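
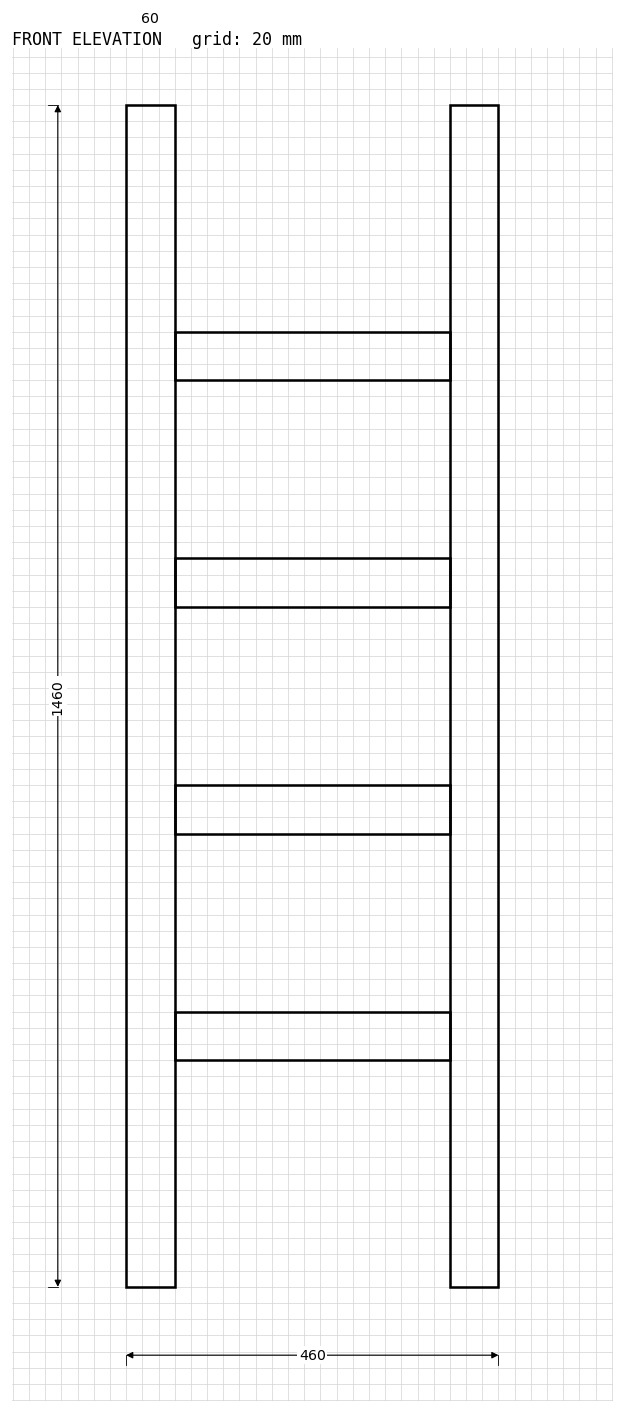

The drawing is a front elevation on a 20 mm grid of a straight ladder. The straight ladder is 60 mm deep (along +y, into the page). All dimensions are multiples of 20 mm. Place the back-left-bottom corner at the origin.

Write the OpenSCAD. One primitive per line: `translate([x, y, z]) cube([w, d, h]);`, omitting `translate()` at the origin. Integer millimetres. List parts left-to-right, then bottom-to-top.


cube([60, 60, 1460]);
translate([60, 0, 280]) cube([340, 60, 60]);
translate([60, 0, 560]) cube([340, 60, 60]);
translate([60, 0, 840]) cube([340, 60, 60]);
translate([60, 0, 1120]) cube([340, 60, 60]);
translate([400, 0, 0]) cube([60, 60, 1460]);


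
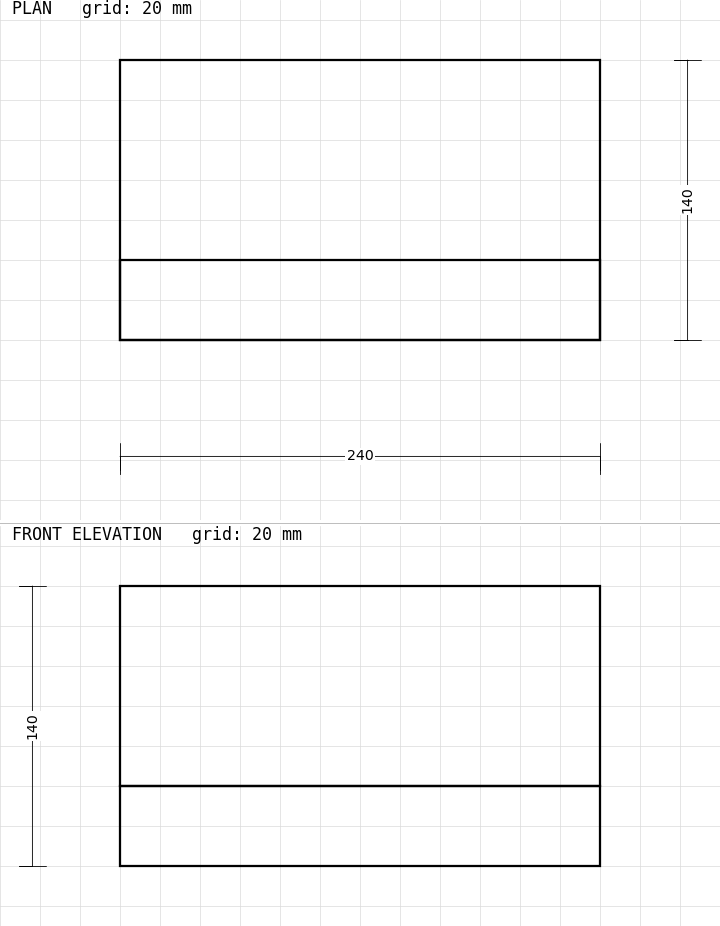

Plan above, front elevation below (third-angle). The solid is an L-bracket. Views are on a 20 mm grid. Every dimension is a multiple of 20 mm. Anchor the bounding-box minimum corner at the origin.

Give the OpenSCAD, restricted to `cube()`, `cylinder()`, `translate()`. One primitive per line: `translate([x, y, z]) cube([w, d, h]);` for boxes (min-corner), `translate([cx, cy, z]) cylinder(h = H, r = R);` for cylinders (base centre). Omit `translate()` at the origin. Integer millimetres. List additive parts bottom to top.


cube([240, 140, 40]);
translate([0, 0, 40]) cube([240, 40, 100]);


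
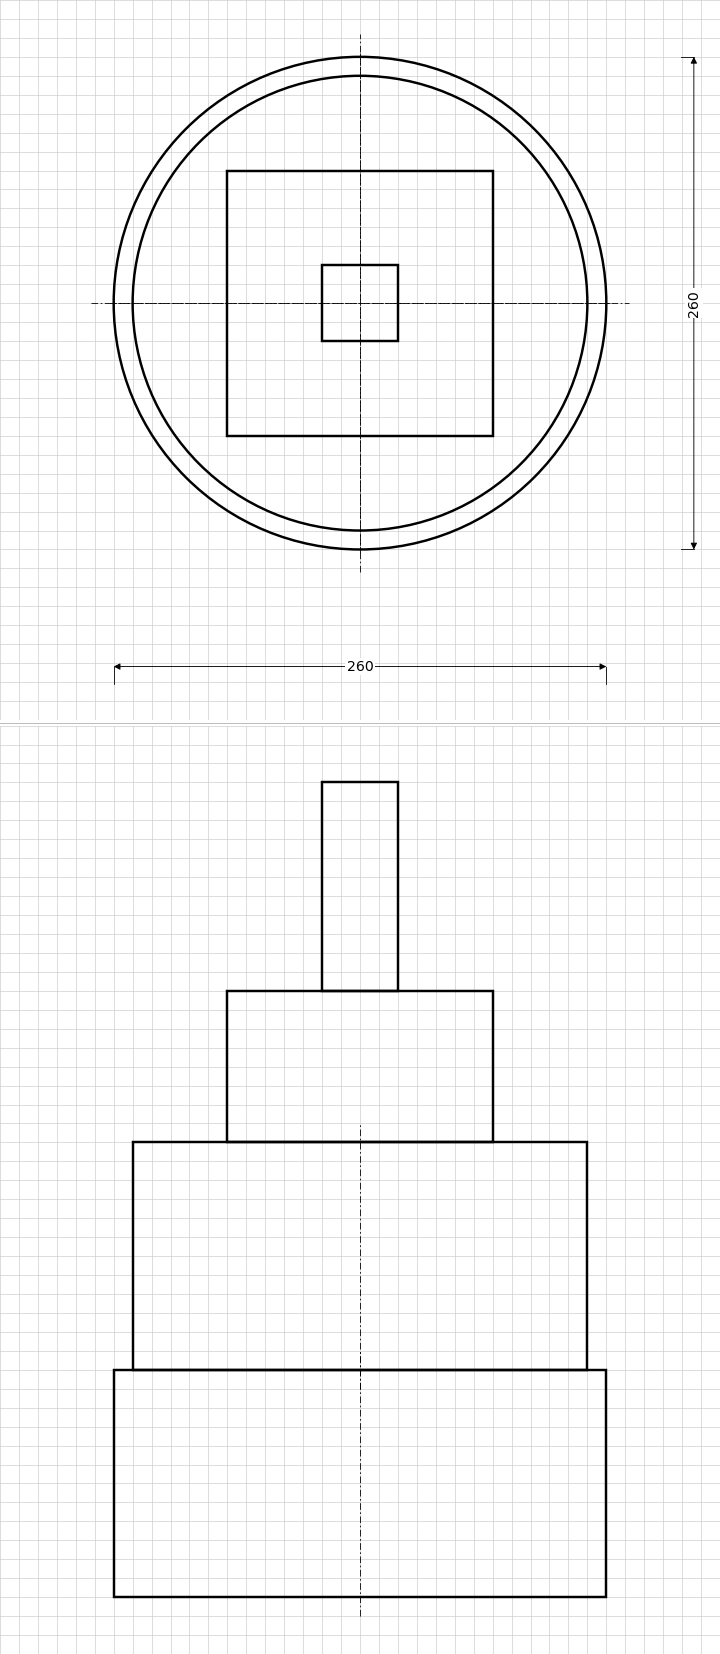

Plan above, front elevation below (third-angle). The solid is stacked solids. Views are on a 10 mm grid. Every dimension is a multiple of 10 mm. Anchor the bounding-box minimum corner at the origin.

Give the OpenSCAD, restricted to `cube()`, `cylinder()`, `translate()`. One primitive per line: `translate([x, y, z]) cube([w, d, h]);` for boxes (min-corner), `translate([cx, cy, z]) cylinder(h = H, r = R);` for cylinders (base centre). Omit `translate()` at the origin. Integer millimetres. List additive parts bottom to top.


translate([130, 130, 0]) cylinder(h = 120, r = 130);
translate([130, 130, 120]) cylinder(h = 120, r = 120);
translate([60, 60, 240]) cube([140, 140, 80]);
translate([110, 110, 320]) cube([40, 40, 110]);


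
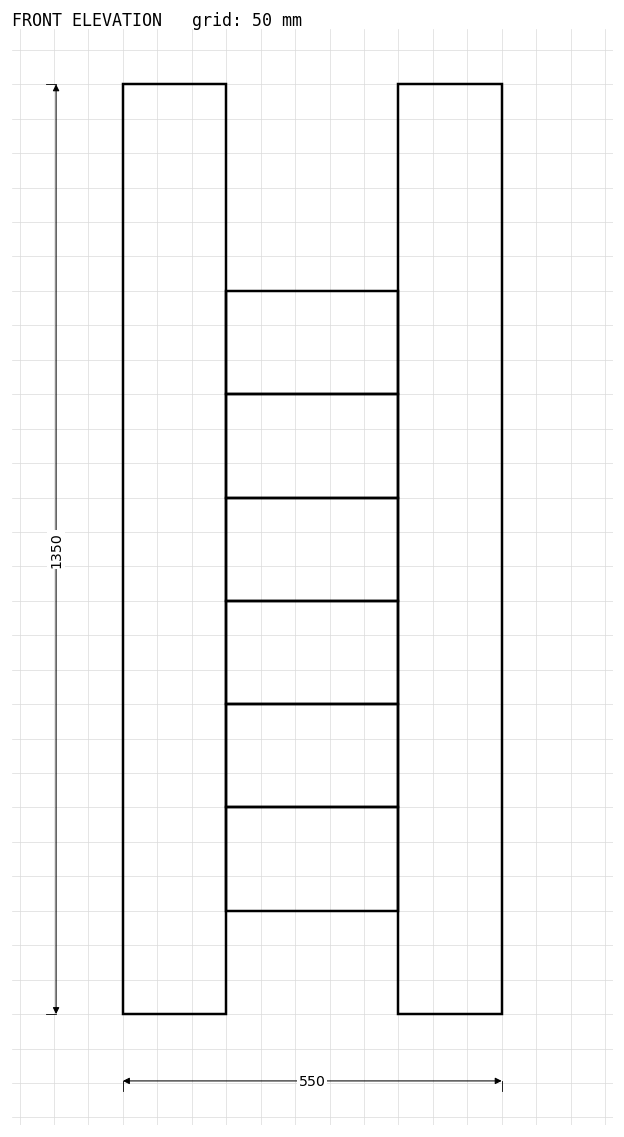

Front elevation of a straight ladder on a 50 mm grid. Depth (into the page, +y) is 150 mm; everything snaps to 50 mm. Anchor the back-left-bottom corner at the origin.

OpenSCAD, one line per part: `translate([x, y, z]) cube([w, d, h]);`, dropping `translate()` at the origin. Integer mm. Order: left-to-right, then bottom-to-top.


cube([150, 150, 1350]);
translate([150, 0, 150]) cube([250, 150, 150]);
translate([150, 0, 300]) cube([250, 150, 150]);
translate([150, 0, 450]) cube([250, 150, 150]);
translate([150, 0, 600]) cube([250, 150, 150]);
translate([150, 0, 750]) cube([250, 150, 150]);
translate([150, 0, 900]) cube([250, 150, 150]);
translate([400, 0, 0]) cube([150, 150, 1350]);


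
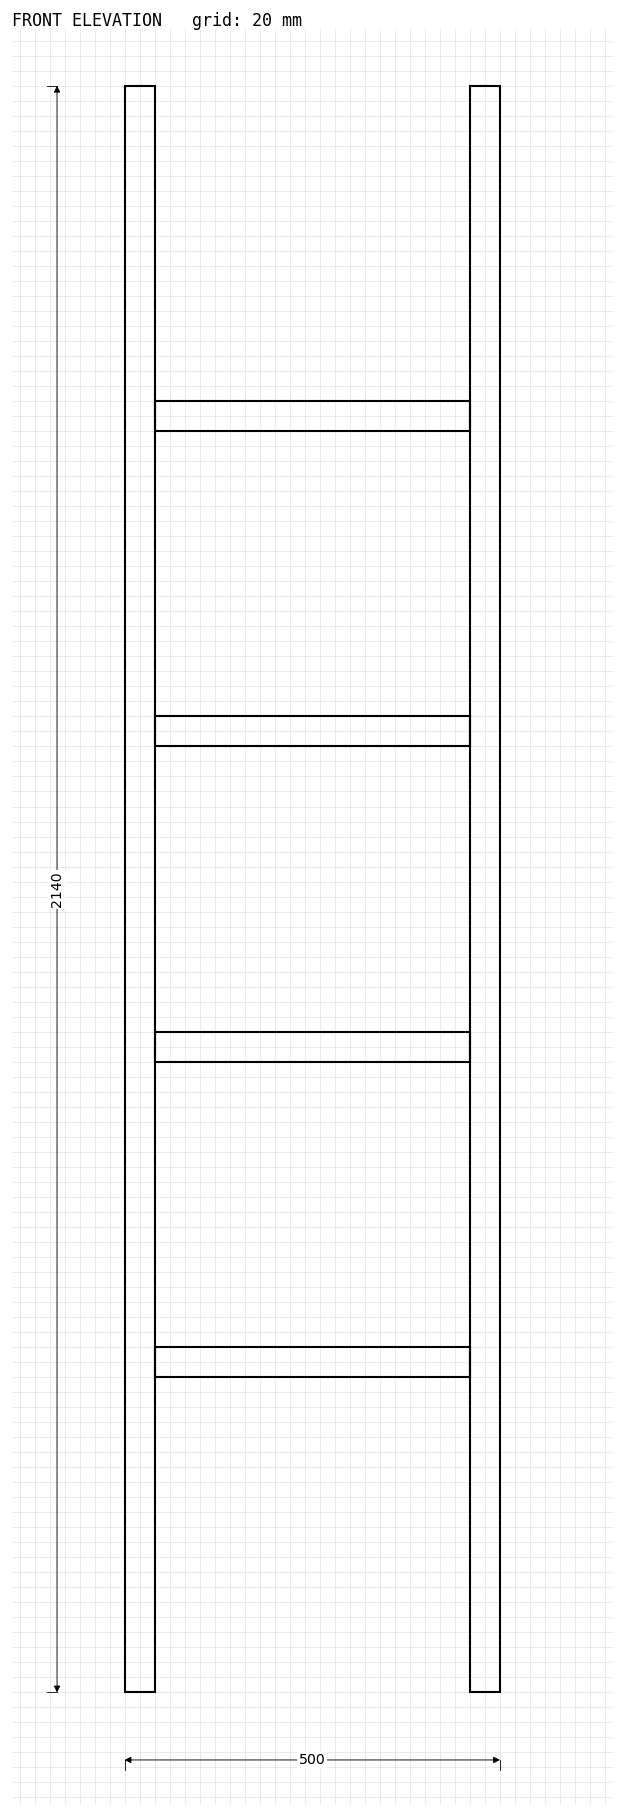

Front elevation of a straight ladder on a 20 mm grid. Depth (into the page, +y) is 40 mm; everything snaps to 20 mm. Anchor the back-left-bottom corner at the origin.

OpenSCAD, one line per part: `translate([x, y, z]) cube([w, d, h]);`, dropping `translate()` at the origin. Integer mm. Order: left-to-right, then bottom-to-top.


cube([40, 40, 2140]);
translate([40, 0, 420]) cube([420, 40, 40]);
translate([40, 0, 840]) cube([420, 40, 40]);
translate([40, 0, 1260]) cube([420, 40, 40]);
translate([40, 0, 1680]) cube([420, 40, 40]);
translate([460, 0, 0]) cube([40, 40, 2140]);


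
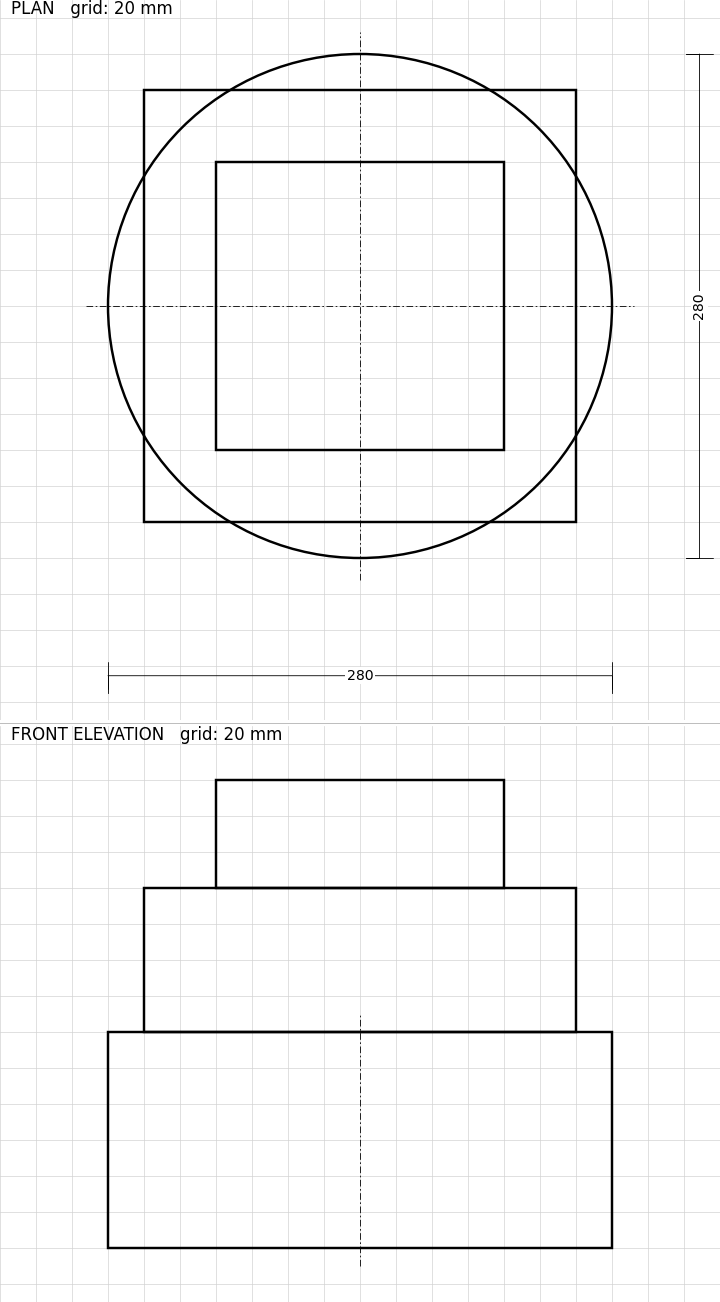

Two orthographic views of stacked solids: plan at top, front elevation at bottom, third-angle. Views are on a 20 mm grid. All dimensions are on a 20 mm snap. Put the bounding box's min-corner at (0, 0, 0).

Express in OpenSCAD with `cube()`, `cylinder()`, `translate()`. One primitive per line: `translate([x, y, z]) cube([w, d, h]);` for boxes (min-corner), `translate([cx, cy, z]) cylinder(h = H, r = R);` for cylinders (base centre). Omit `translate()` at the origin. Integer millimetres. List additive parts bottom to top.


translate([140, 140, 0]) cylinder(h = 120, r = 140);
translate([20, 20, 120]) cube([240, 240, 80]);
translate([60, 60, 200]) cube([160, 160, 60]);


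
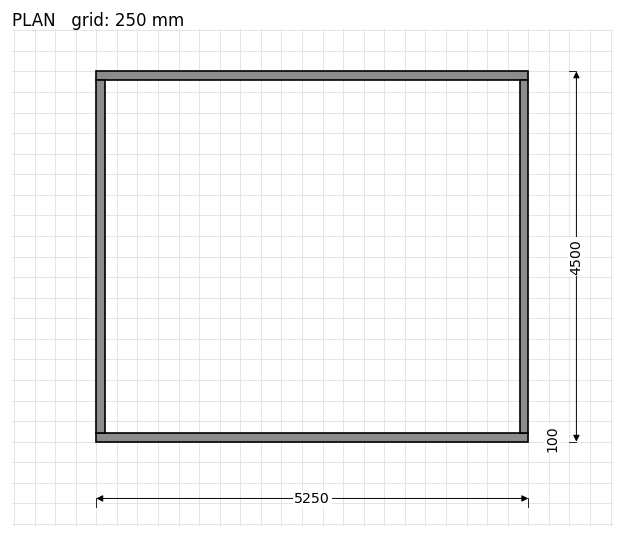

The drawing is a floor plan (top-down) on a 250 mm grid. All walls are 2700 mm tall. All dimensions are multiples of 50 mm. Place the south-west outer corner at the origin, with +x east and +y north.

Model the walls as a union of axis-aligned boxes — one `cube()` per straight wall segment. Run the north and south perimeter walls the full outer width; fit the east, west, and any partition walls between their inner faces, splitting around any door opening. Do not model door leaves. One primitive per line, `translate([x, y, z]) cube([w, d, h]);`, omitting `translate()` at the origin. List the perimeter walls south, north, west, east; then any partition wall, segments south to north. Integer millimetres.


cube([5250, 100, 2700]);
translate([0, 4400, 0]) cube([5250, 100, 2700]);
translate([0, 100, 0]) cube([100, 4300, 2700]);
translate([5150, 100, 0]) cube([100, 4300, 2700]);


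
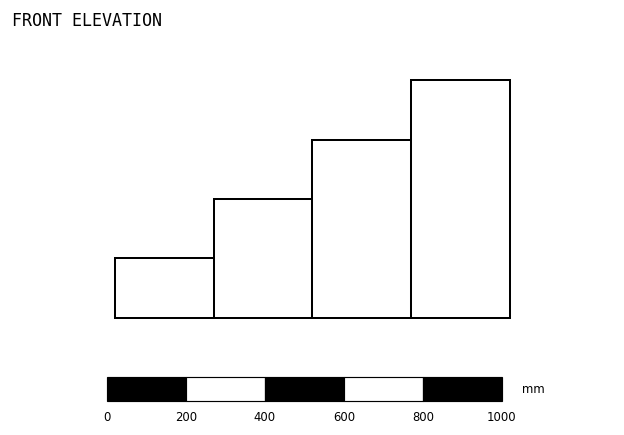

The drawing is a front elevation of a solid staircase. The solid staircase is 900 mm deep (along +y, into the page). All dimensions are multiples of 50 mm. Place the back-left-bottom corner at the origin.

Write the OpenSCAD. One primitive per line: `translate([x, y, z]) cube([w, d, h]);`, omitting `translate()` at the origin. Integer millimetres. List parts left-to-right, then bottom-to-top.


cube([250, 900, 150]);
translate([250, 0, 0]) cube([250, 900, 300]);
translate([500, 0, 0]) cube([250, 900, 450]);
translate([750, 0, 0]) cube([250, 900, 600]);


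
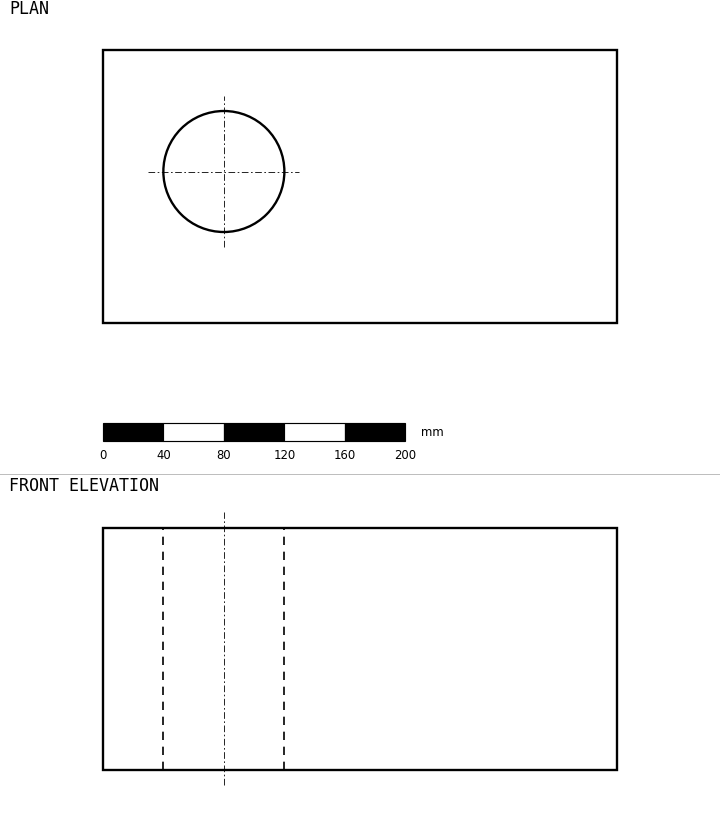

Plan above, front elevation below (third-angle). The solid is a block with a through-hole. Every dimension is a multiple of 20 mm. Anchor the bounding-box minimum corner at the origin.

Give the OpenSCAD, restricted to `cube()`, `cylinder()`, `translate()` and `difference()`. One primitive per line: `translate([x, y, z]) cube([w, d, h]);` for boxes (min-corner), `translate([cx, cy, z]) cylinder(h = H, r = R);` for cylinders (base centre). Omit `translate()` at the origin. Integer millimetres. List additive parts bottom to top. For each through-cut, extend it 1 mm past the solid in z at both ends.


difference() {
  cube([340, 180, 160]);
  translate([80, 100, -1]) cylinder(h = 162, r = 40);
}


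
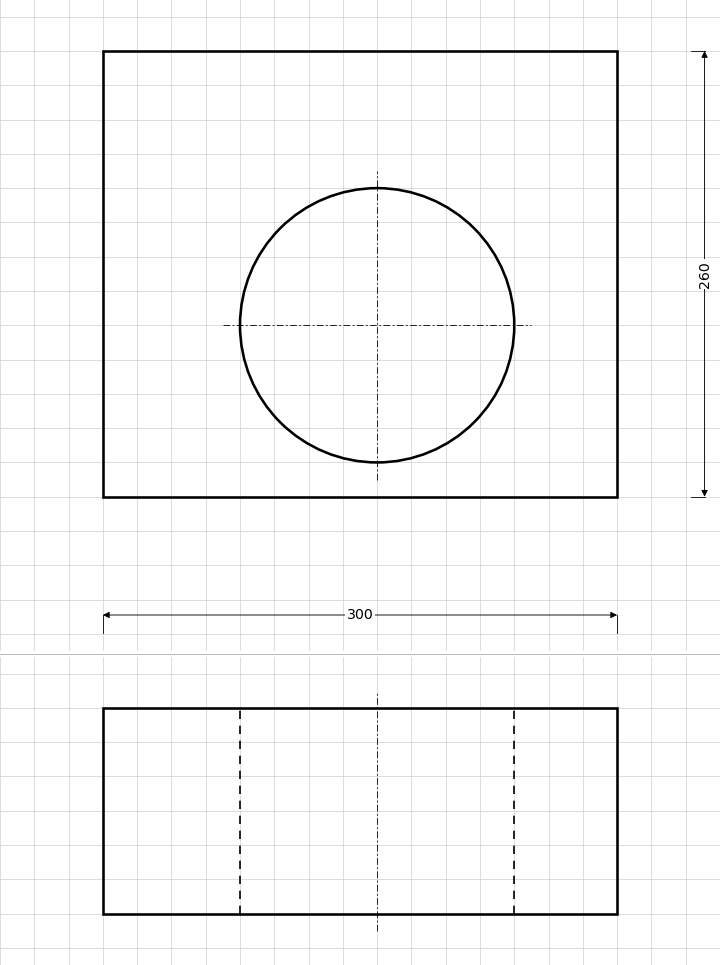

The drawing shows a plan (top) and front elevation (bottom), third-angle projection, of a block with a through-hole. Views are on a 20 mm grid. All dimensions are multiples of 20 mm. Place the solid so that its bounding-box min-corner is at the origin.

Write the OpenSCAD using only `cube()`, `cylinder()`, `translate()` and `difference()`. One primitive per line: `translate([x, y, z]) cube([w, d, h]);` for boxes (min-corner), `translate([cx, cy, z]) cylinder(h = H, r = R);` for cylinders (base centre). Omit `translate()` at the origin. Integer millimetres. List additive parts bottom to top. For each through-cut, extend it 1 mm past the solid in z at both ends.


difference() {
  cube([300, 260, 120]);
  translate([160, 100, -1]) cylinder(h = 122, r = 80);
}


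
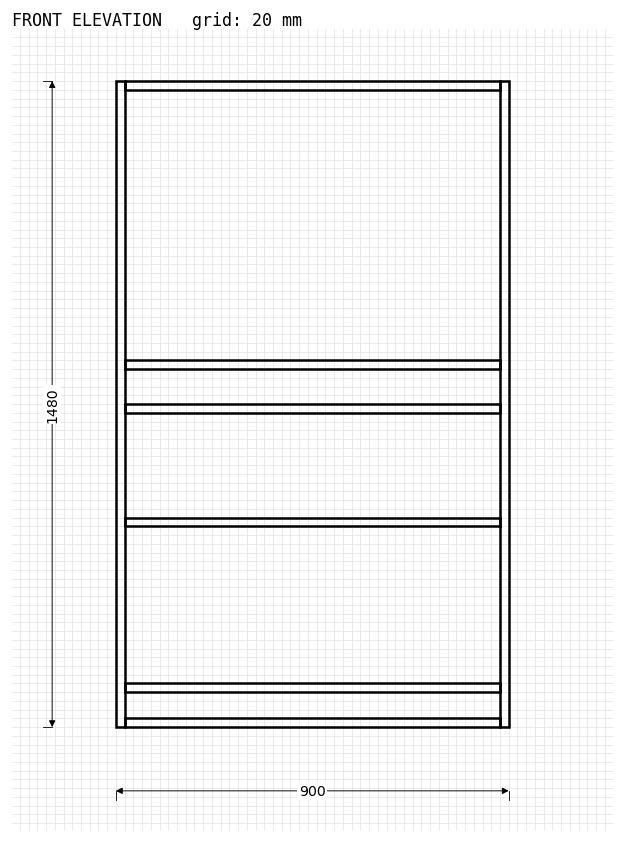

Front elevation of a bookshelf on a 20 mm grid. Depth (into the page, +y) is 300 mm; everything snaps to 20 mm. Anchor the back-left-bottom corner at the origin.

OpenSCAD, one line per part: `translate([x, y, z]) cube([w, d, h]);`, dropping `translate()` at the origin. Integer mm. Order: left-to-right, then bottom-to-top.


cube([20, 300, 1480]);
translate([20, 0, 0]) cube([860, 300, 20]);
translate([20, 0, 80]) cube([860, 300, 20]);
translate([20, 0, 460]) cube([860, 300, 20]);
translate([20, 0, 720]) cube([860, 300, 20]);
translate([20, 0, 820]) cube([860, 300, 20]);
translate([20, 0, 1460]) cube([860, 300, 20]);
translate([880, 0, 0]) cube([20, 300, 1480]);


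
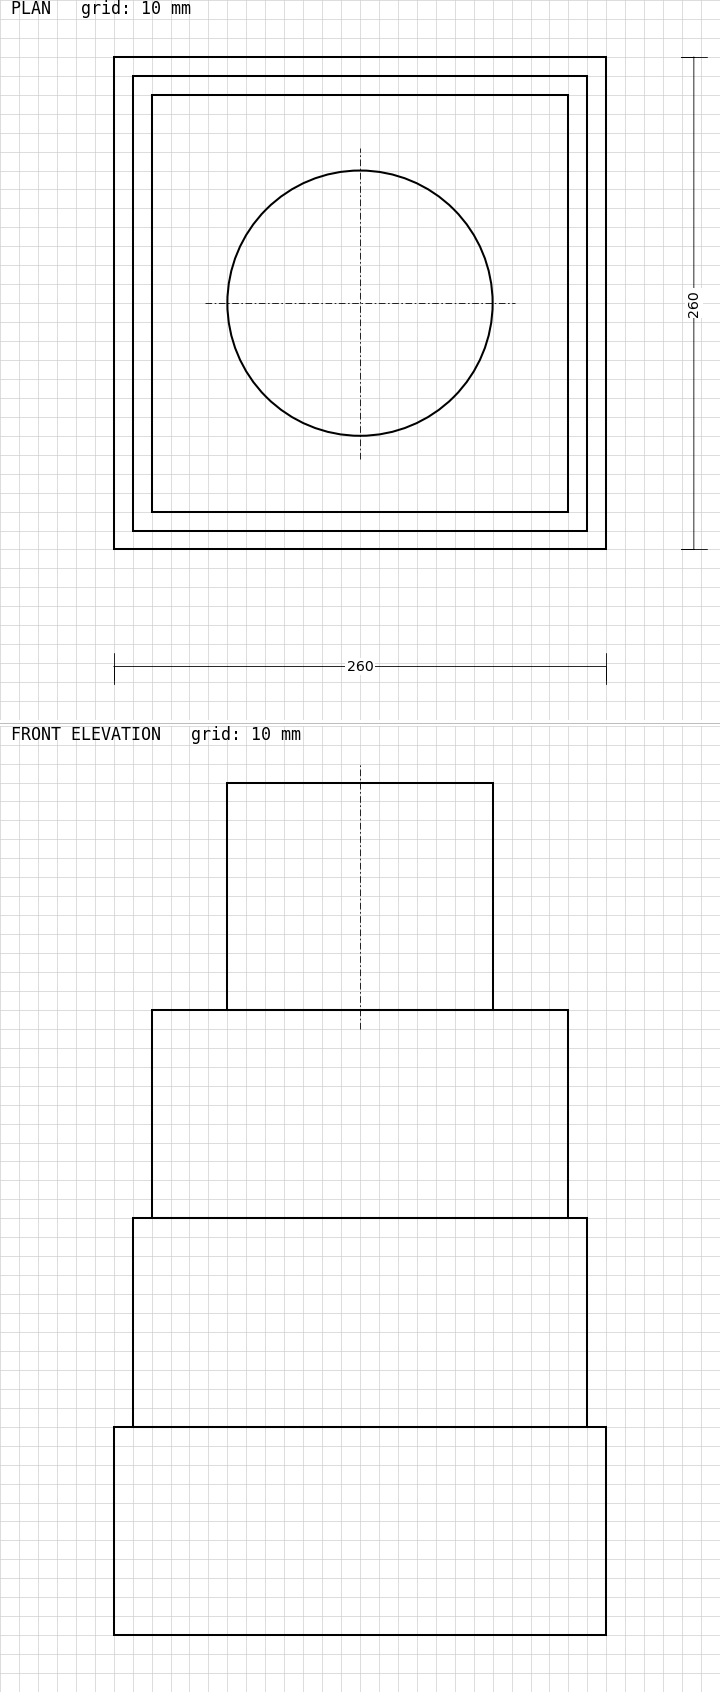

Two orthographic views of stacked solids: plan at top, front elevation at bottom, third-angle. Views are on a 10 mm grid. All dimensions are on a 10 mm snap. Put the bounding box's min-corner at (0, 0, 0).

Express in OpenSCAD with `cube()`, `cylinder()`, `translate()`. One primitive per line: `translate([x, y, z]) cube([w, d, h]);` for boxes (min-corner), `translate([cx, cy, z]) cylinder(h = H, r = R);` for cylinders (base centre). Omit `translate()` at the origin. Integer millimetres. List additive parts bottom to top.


cube([260, 260, 110]);
translate([10, 10, 110]) cube([240, 240, 110]);
translate([20, 20, 220]) cube([220, 220, 110]);
translate([130, 130, 330]) cylinder(h = 120, r = 70);


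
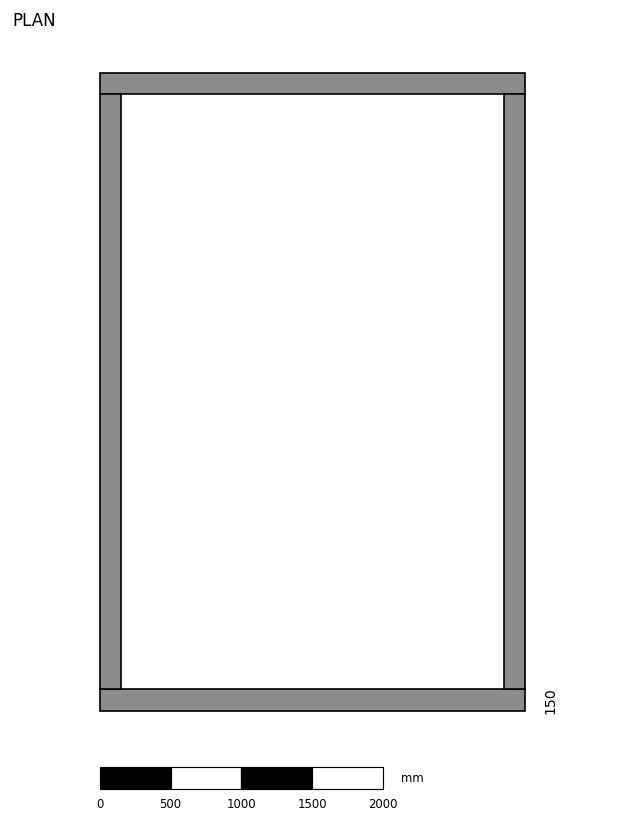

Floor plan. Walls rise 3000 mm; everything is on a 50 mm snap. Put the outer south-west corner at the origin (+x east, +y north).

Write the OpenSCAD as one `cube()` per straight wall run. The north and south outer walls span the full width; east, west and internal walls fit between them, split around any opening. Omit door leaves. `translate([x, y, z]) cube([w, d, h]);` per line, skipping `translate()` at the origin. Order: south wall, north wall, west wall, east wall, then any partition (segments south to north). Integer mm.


cube([3000, 150, 3000]);
translate([0, 4350, 0]) cube([3000, 150, 3000]);
translate([0, 150, 0]) cube([150, 4200, 3000]);
translate([2850, 150, 0]) cube([150, 4200, 3000]);


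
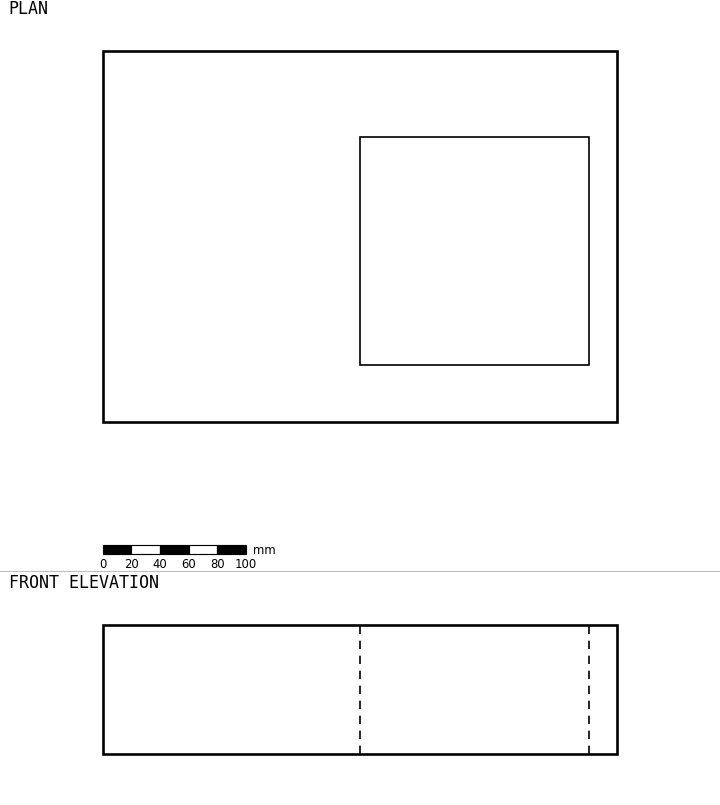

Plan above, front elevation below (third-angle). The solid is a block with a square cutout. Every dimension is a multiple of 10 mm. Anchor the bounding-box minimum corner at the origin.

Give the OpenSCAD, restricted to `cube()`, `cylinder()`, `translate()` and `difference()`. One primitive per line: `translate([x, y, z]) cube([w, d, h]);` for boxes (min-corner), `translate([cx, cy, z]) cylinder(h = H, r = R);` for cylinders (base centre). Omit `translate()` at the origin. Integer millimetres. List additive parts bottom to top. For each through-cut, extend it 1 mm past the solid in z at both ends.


difference() {
  cube([360, 260, 90]);
  translate([180, 40, -1]) cube([160, 160, 92]);
}


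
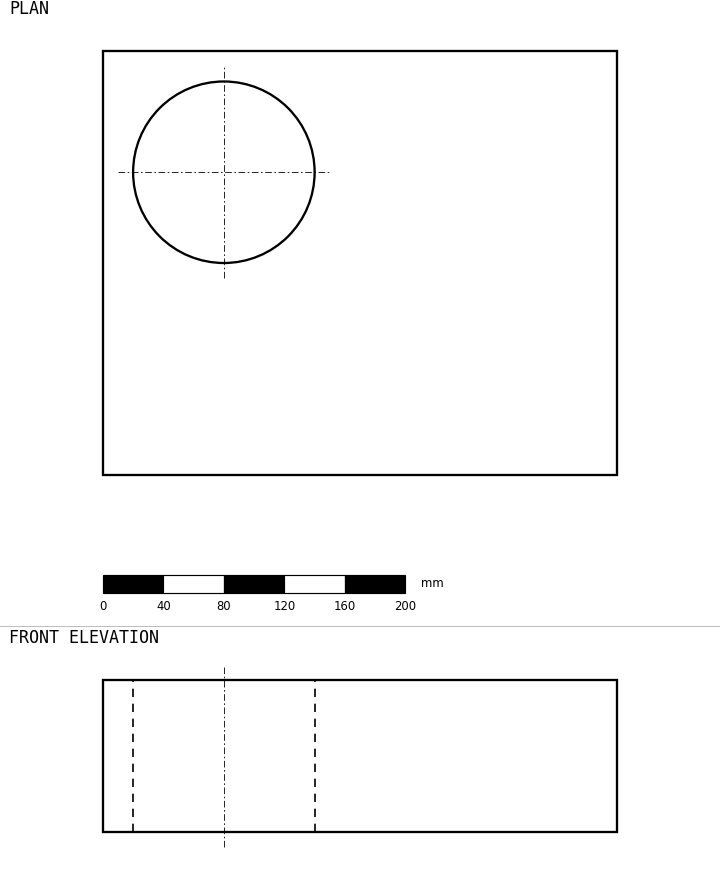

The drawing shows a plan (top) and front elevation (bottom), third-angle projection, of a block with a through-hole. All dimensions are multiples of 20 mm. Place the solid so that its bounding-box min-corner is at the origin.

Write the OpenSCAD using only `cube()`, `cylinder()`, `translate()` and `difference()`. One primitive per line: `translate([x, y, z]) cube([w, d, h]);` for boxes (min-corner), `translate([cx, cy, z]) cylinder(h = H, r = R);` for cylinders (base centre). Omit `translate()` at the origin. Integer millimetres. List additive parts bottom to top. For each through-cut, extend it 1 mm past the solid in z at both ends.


difference() {
  cube([340, 280, 100]);
  translate([80, 200, -1]) cylinder(h = 102, r = 60);
}


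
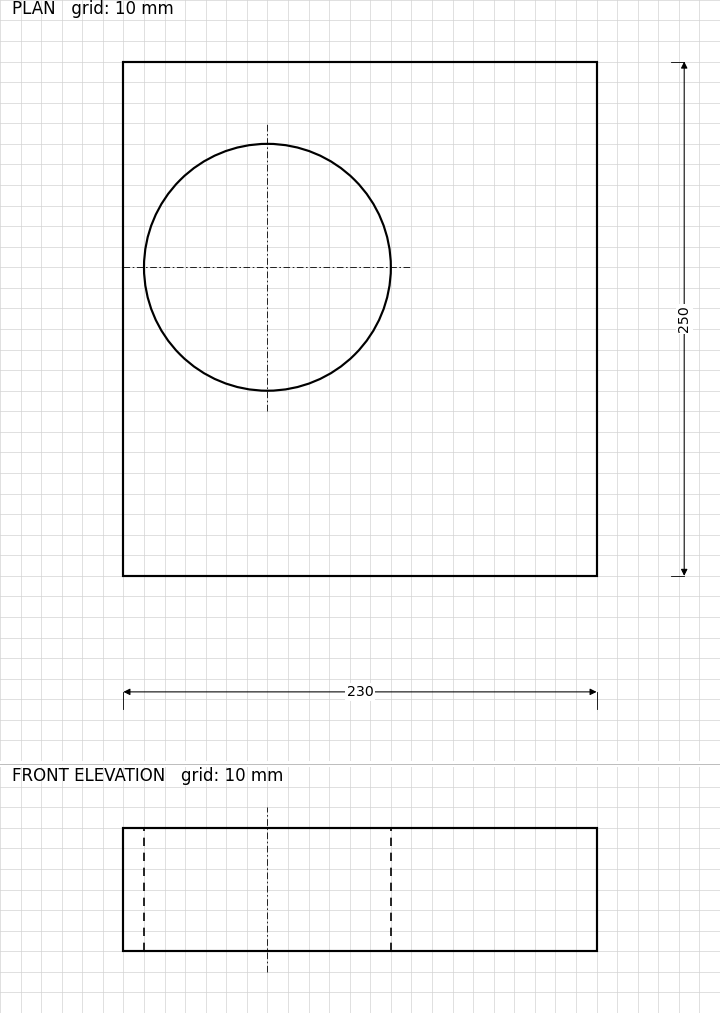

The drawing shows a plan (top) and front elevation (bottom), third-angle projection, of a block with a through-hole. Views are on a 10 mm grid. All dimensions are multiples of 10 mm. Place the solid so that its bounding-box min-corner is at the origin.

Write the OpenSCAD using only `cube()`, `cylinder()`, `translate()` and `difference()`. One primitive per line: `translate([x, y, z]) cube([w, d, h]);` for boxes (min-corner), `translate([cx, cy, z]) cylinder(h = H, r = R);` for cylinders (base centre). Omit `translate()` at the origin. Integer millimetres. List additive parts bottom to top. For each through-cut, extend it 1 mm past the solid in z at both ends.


difference() {
  cube([230, 250, 60]);
  translate([70, 150, -1]) cylinder(h = 62, r = 60);
}


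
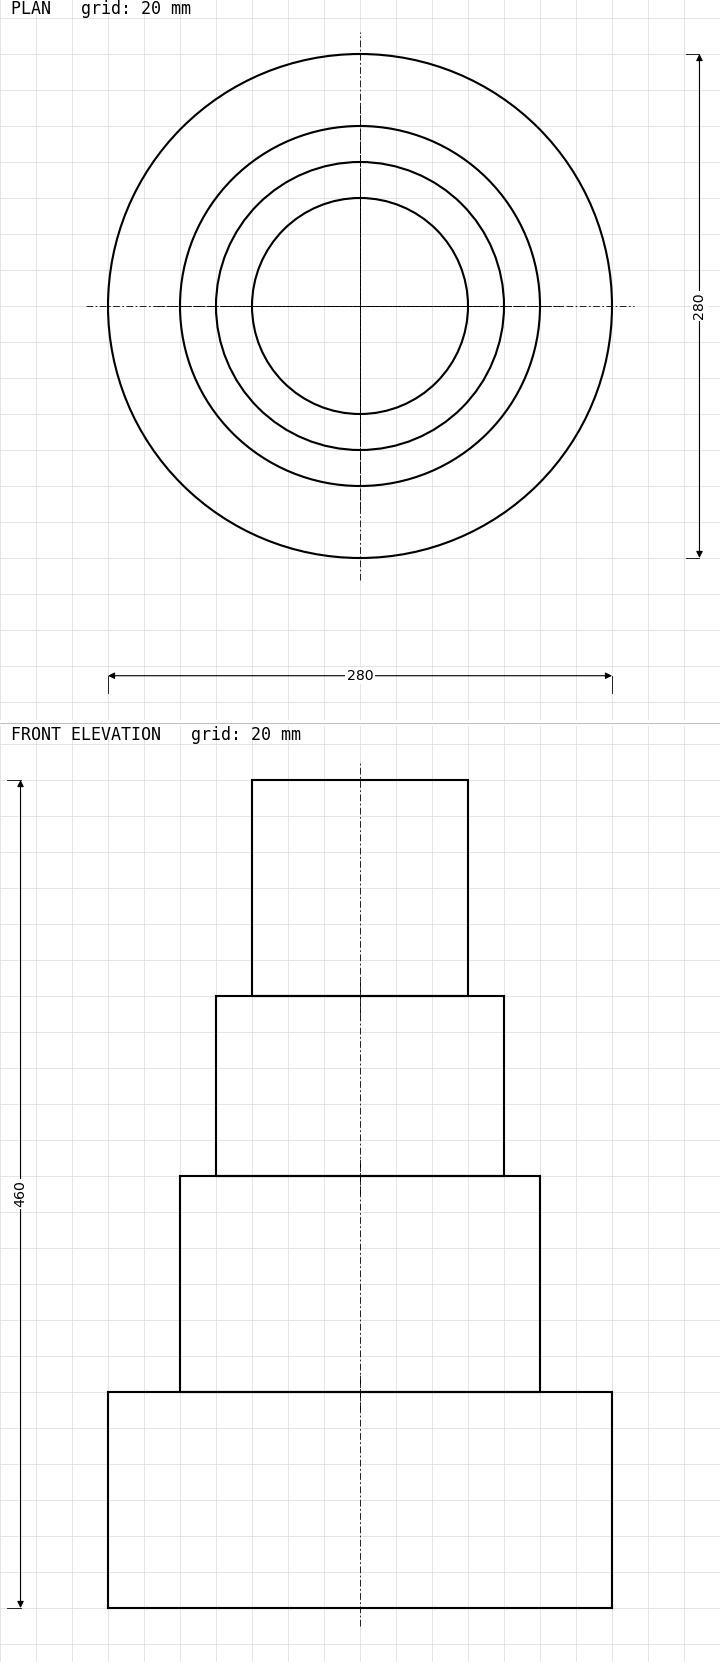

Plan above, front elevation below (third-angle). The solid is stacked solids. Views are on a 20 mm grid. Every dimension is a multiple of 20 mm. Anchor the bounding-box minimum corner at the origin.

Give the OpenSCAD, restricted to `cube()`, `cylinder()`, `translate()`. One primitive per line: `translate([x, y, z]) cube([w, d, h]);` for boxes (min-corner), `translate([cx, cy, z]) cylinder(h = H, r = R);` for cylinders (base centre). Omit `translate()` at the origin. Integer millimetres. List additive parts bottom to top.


translate([140, 140, 0]) cylinder(h = 120, r = 140);
translate([140, 140, 120]) cylinder(h = 120, r = 100);
translate([140, 140, 240]) cylinder(h = 100, r = 80);
translate([140, 140, 340]) cylinder(h = 120, r = 60);


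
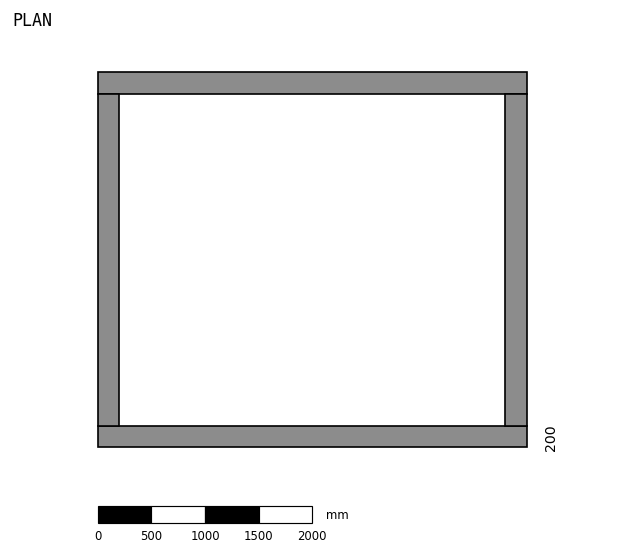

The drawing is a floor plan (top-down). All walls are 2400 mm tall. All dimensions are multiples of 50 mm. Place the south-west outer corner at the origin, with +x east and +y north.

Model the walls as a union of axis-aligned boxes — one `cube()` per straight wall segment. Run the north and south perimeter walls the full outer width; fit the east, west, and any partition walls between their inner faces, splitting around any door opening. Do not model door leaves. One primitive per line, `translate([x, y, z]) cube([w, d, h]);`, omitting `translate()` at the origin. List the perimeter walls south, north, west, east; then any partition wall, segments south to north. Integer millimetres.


cube([4000, 200, 2400]);
translate([0, 3300, 0]) cube([4000, 200, 2400]);
translate([0, 200, 0]) cube([200, 3100, 2400]);
translate([3800, 200, 0]) cube([200, 3100, 2400]);


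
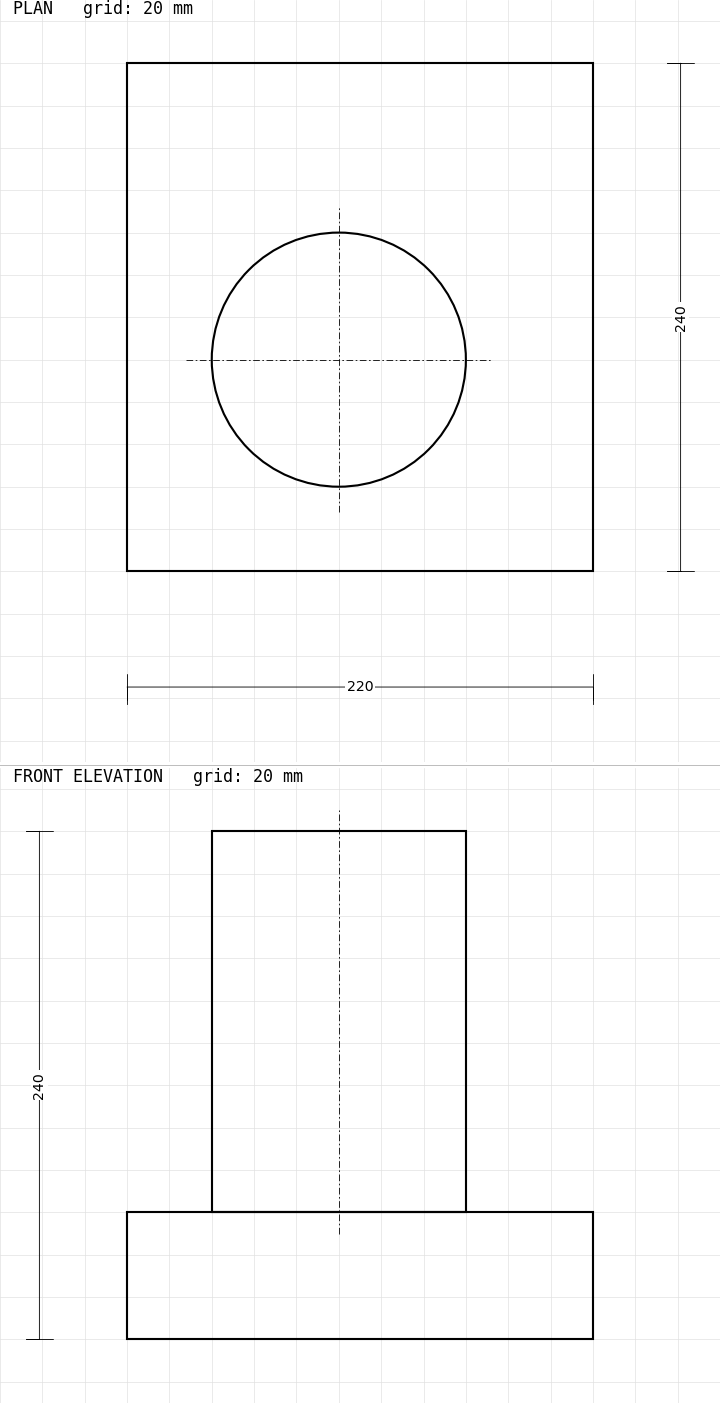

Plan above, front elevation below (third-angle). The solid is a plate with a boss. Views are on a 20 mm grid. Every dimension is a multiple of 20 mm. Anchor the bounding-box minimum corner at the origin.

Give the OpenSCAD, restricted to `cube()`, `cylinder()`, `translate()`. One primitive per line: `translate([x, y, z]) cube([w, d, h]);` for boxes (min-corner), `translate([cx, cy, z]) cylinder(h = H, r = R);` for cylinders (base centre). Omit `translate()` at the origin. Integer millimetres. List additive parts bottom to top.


cube([220, 240, 60]);
translate([100, 100, 60]) cylinder(h = 180, r = 60);


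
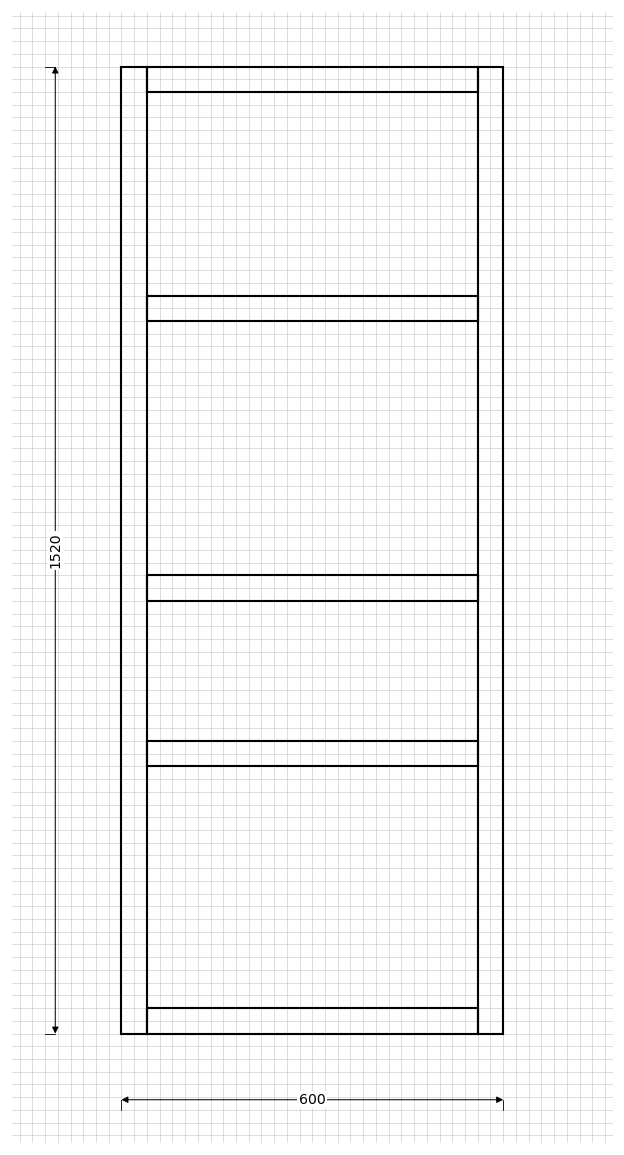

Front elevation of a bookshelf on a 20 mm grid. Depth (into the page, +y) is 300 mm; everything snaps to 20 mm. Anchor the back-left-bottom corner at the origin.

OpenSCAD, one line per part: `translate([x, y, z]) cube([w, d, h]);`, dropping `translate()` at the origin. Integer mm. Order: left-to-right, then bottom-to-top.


cube([40, 300, 1520]);
translate([40, 0, 0]) cube([520, 300, 40]);
translate([40, 0, 420]) cube([520, 300, 40]);
translate([40, 0, 680]) cube([520, 300, 40]);
translate([40, 0, 1120]) cube([520, 300, 40]);
translate([40, 0, 1480]) cube([520, 300, 40]);
translate([560, 0, 0]) cube([40, 300, 1520]);


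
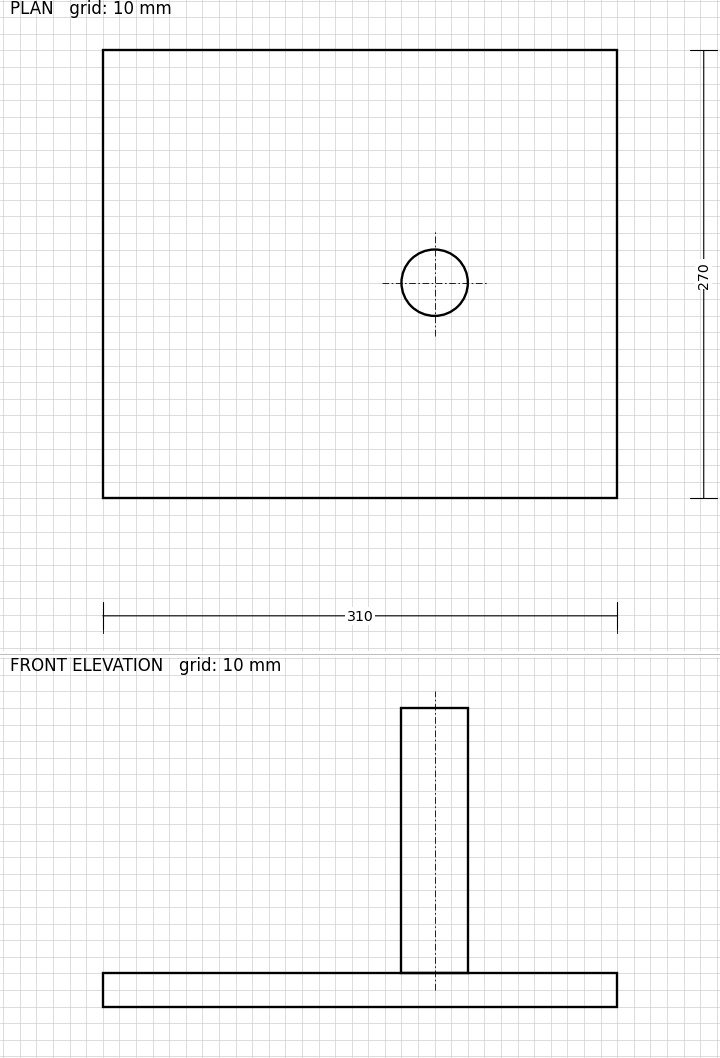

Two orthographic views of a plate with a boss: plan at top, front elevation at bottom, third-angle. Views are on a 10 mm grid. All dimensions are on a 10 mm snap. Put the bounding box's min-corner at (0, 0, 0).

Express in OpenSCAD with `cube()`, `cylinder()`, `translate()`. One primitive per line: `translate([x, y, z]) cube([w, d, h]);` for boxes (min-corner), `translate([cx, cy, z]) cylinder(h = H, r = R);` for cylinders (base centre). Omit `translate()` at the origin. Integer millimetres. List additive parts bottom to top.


cube([310, 270, 20]);
translate([200, 130, 20]) cylinder(h = 160, r = 20);


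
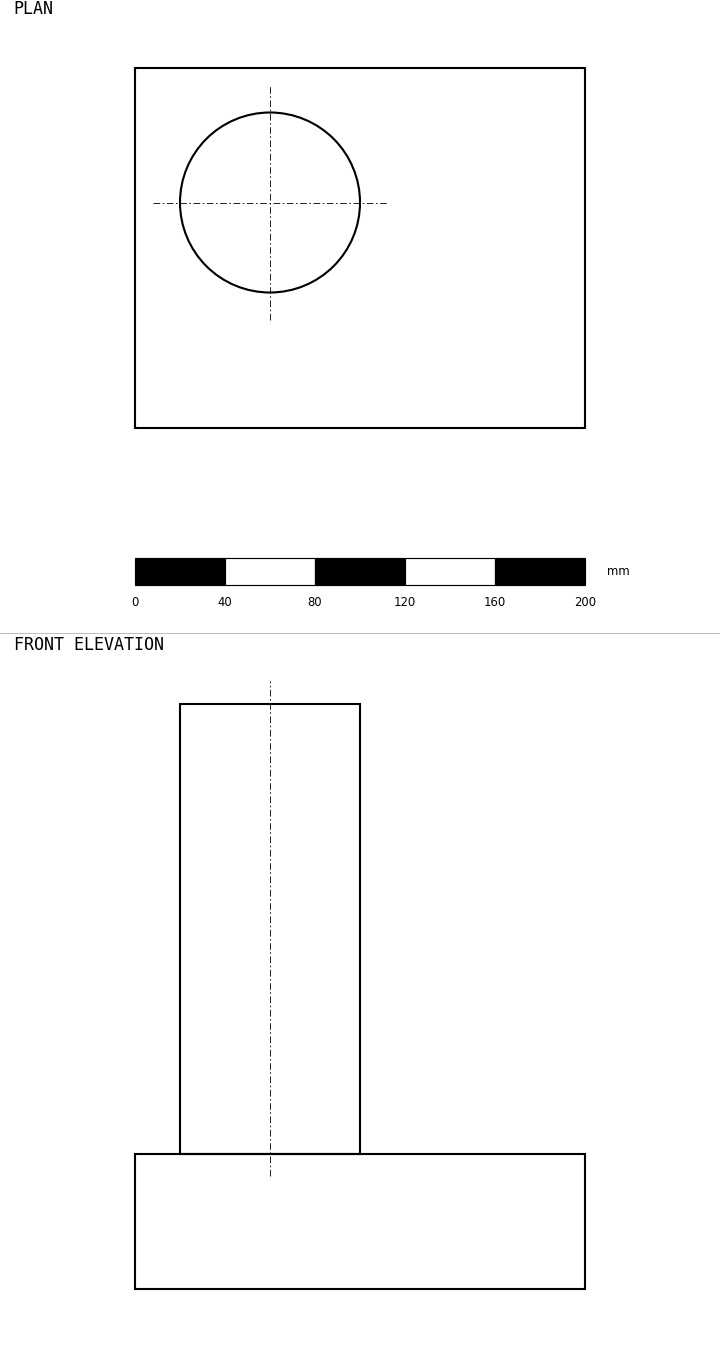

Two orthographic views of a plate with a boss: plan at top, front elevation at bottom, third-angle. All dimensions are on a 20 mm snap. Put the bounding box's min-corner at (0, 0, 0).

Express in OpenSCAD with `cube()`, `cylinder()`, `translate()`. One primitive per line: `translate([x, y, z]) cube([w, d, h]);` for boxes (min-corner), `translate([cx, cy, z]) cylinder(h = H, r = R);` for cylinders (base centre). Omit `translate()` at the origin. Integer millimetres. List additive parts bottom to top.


cube([200, 160, 60]);
translate([60, 100, 60]) cylinder(h = 200, r = 40);


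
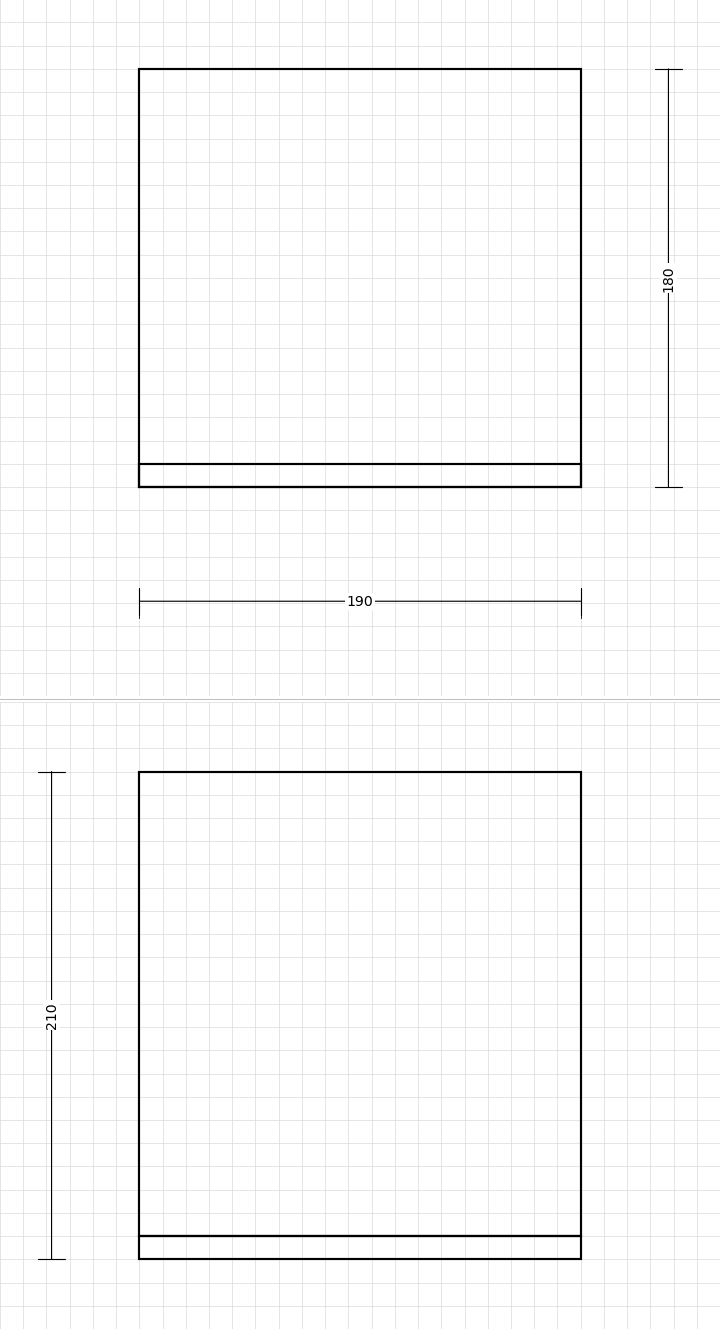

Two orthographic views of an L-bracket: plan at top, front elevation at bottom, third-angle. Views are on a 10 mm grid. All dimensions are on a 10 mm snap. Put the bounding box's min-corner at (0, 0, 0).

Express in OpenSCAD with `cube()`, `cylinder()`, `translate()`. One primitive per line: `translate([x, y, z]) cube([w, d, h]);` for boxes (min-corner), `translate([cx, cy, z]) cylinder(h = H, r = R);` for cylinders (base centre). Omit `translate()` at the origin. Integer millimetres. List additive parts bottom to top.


cube([190, 180, 10]);
translate([0, 0, 10]) cube([190, 10, 200]);


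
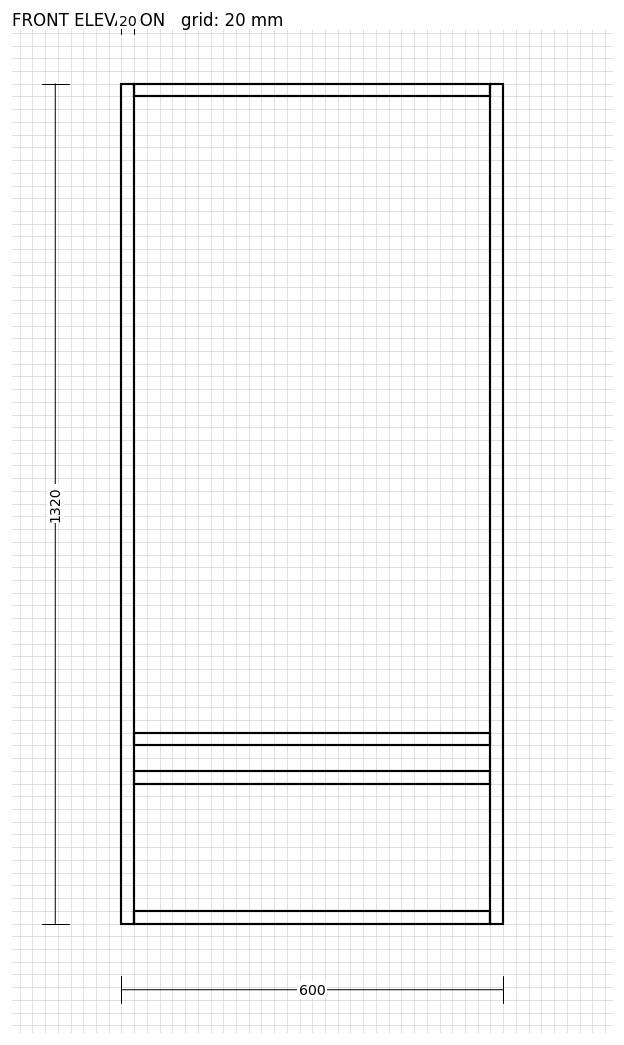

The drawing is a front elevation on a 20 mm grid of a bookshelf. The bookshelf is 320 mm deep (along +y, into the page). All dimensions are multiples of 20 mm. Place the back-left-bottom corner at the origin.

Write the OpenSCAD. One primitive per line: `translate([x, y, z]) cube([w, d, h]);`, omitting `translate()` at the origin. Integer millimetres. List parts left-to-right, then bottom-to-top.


cube([20, 320, 1320]);
translate([20, 0, 0]) cube([560, 320, 20]);
translate([20, 0, 220]) cube([560, 320, 20]);
translate([20, 0, 280]) cube([560, 320, 20]);
translate([20, 0, 1300]) cube([560, 320, 20]);
translate([580, 0, 0]) cube([20, 320, 1320]);


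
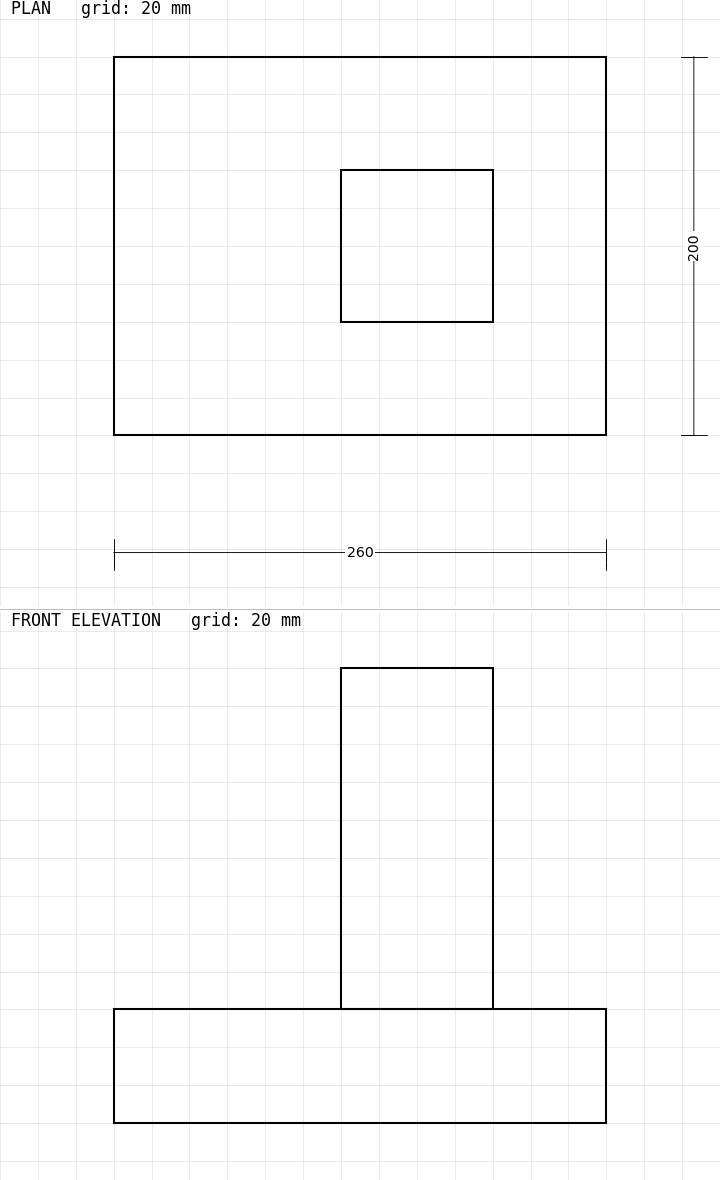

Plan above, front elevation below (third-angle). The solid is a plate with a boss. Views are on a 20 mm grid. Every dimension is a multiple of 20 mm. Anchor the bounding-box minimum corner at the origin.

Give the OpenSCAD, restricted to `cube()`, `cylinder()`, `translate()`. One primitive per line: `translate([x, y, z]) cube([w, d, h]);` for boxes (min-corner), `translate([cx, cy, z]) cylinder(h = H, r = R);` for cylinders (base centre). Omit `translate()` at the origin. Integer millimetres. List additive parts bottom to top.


cube([260, 200, 60]);
translate([120, 60, 60]) cube([80, 80, 180]);


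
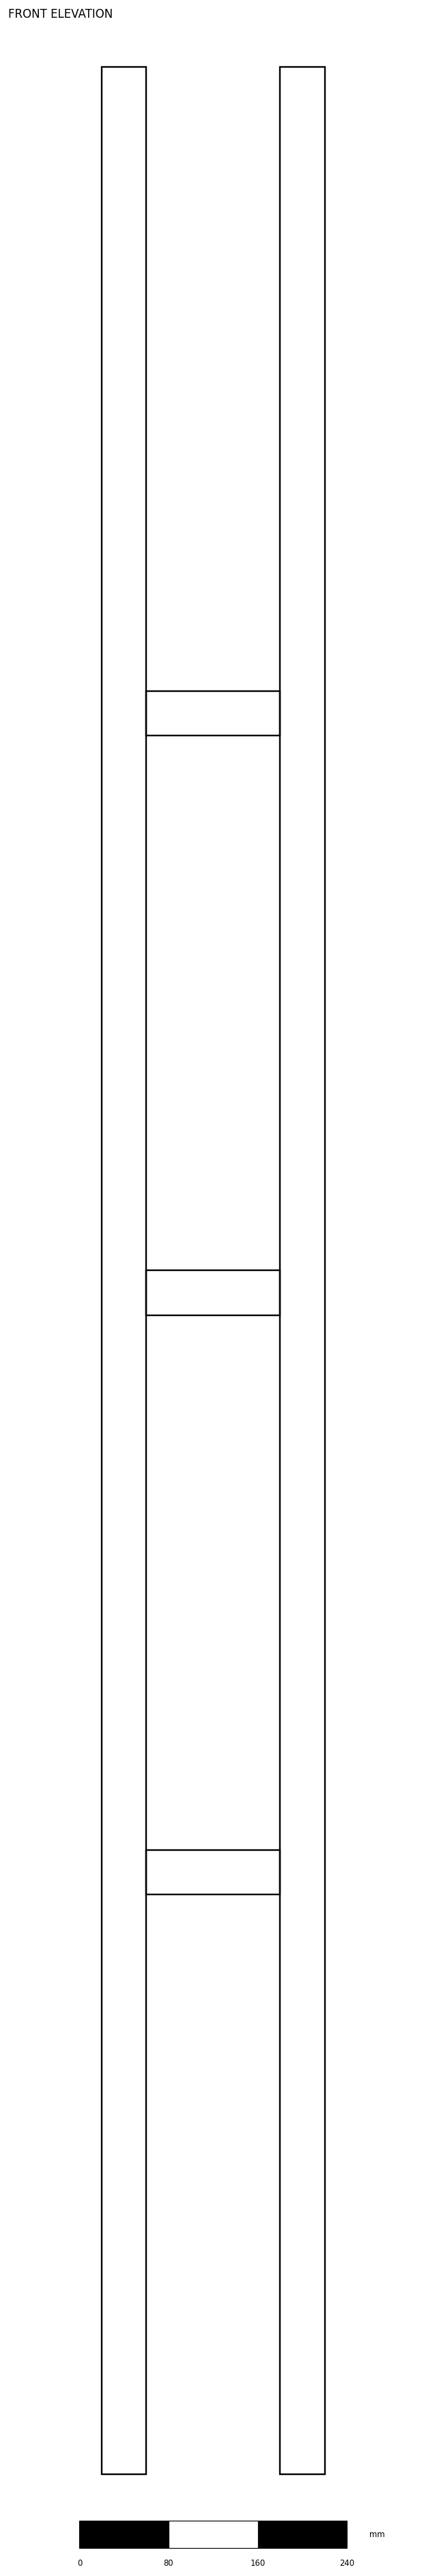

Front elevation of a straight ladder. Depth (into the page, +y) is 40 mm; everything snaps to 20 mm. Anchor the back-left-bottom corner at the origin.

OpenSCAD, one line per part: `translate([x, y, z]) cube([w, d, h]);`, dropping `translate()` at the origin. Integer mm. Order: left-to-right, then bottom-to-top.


cube([40, 40, 2160]);
translate([40, 0, 520]) cube([120, 40, 40]);
translate([40, 0, 1040]) cube([120, 40, 40]);
translate([40, 0, 1560]) cube([120, 40, 40]);
translate([160, 0, 0]) cube([40, 40, 2160]);


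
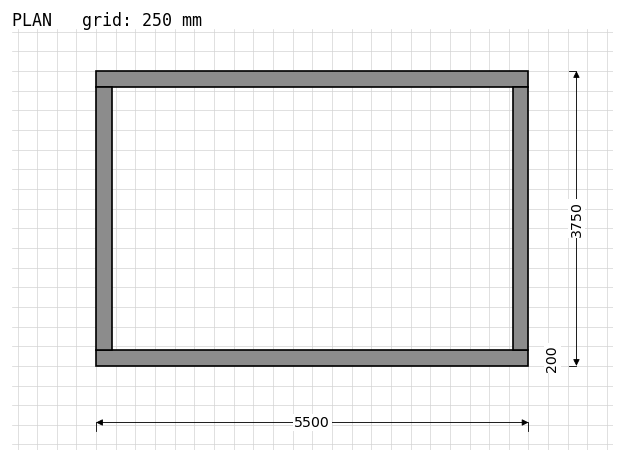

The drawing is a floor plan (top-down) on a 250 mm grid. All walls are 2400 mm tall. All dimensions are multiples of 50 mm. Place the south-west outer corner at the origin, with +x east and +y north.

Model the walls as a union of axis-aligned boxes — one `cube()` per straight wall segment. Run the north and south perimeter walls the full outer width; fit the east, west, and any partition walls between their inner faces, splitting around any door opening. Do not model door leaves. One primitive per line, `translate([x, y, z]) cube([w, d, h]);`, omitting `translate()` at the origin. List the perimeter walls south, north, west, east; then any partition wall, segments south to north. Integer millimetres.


cube([5500, 200, 2400]);
translate([0, 3550, 0]) cube([5500, 200, 2400]);
translate([0, 200, 0]) cube([200, 3350, 2400]);
translate([5300, 200, 0]) cube([200, 3350, 2400]);


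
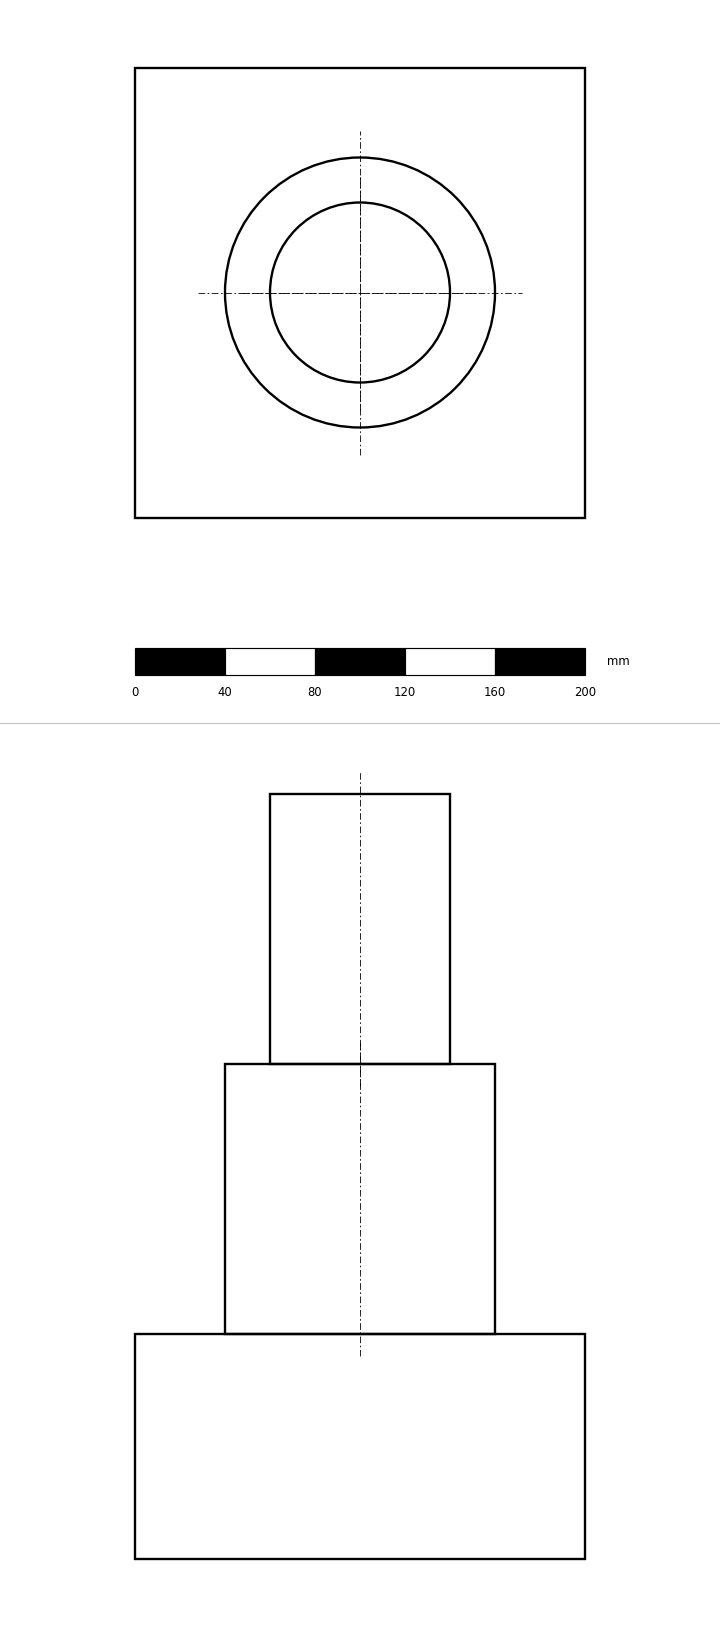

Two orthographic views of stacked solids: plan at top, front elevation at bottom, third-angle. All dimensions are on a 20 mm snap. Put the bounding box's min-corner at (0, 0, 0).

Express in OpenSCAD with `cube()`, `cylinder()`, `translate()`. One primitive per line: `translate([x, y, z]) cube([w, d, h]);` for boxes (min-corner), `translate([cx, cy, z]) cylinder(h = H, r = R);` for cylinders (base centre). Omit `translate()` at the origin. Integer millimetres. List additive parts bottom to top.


cube([200, 200, 100]);
translate([100, 100, 100]) cylinder(h = 120, r = 60);
translate([100, 100, 220]) cylinder(h = 120, r = 40);


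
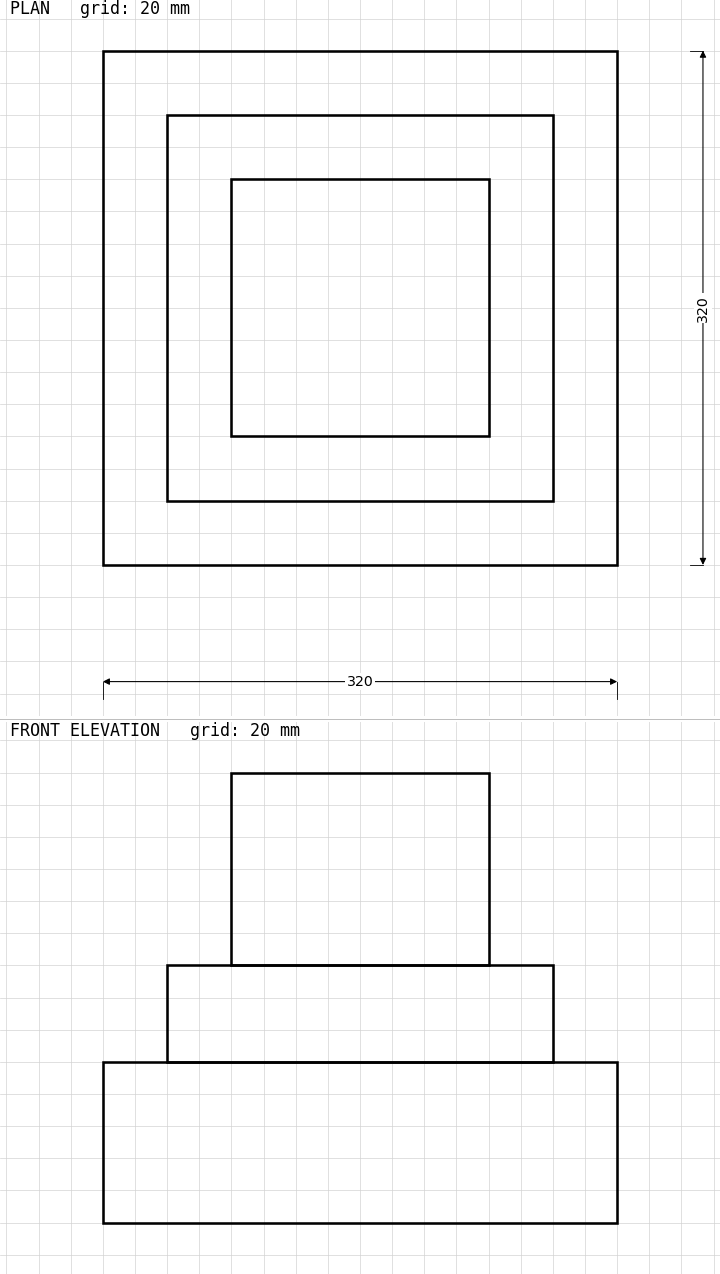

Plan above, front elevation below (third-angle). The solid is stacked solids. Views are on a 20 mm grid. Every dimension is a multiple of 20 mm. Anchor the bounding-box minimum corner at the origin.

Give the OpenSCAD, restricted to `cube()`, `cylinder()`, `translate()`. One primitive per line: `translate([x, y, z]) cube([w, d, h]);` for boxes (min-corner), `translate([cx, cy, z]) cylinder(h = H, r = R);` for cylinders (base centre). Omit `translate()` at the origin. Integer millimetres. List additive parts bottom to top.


cube([320, 320, 100]);
translate([40, 40, 100]) cube([240, 240, 60]);
translate([80, 80, 160]) cube([160, 160, 120]);


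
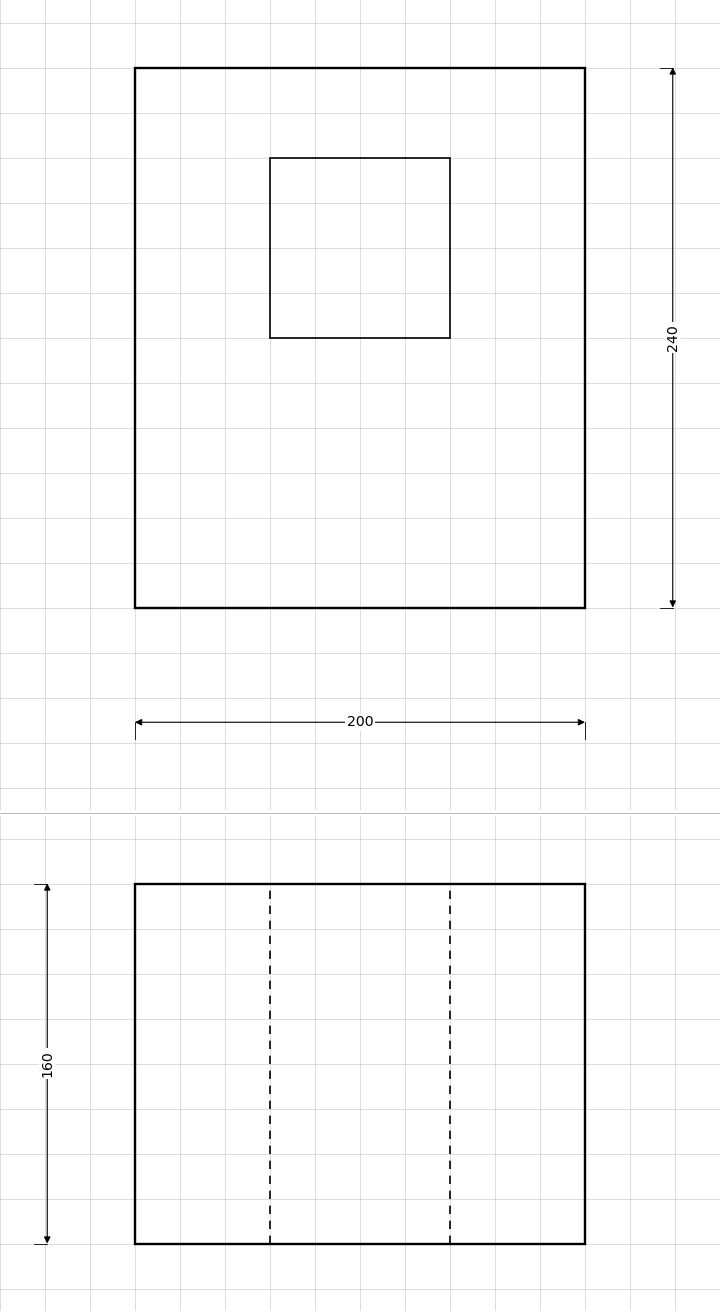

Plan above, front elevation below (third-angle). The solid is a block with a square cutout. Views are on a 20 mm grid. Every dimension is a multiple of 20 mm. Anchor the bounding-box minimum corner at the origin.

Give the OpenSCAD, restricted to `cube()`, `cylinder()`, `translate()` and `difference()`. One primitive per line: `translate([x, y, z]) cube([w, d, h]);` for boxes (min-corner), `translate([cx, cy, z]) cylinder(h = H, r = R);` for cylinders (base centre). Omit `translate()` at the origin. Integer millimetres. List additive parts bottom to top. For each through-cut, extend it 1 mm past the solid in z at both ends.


difference() {
  cube([200, 240, 160]);
  translate([60, 120, -1]) cube([80, 80, 162]);
}
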